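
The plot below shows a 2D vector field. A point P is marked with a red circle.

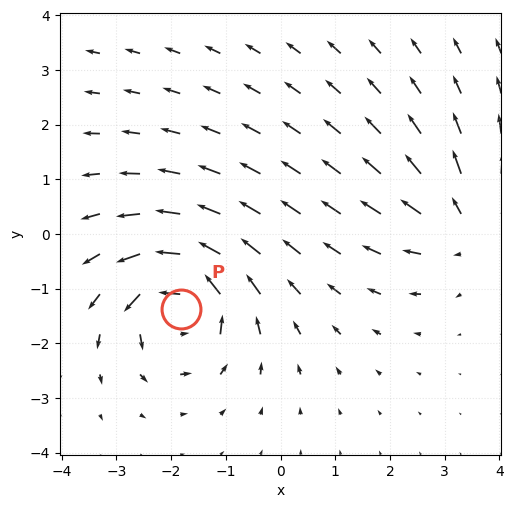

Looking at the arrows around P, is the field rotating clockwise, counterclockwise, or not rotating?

Near P at (-1.8, -1.4) the arrows circulate counterclockwise. The curl (z-component) there is about +6; positive curl means counterclockwise rotation.

counterclockwise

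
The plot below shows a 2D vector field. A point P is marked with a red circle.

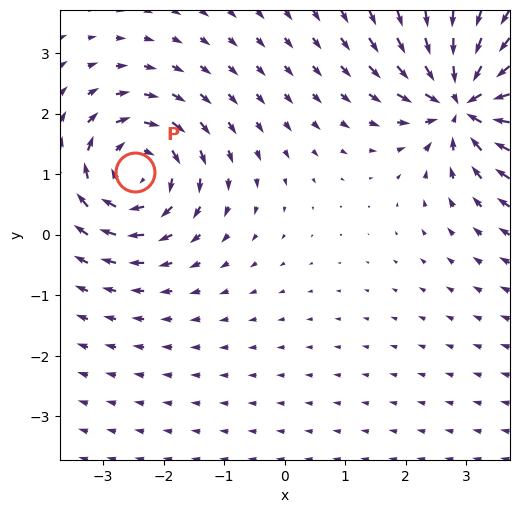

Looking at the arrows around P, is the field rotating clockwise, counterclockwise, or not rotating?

clockwise

Near P at (-2.5, 1.0) the arrows circulate clockwise. The curl (z-component) there is about -5; negative curl means clockwise rotation.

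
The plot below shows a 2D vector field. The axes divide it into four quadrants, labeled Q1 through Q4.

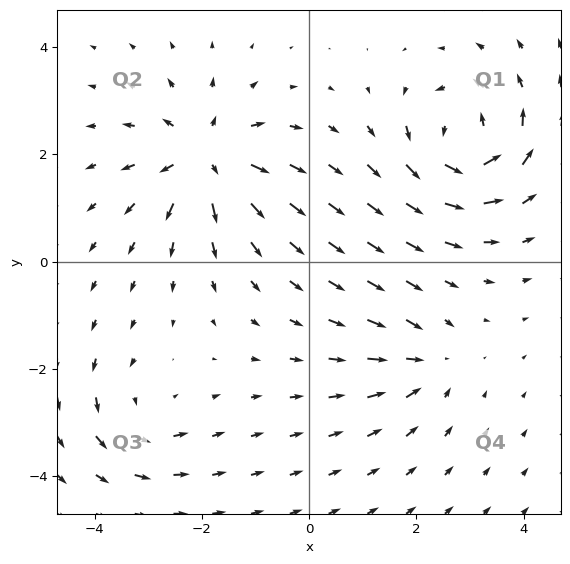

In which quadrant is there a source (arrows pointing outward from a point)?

Q2

The source sits at approximately (-1.9, 2.0), which lies in quadrant Q2. The divergence there is about +6, positive as expected for a source.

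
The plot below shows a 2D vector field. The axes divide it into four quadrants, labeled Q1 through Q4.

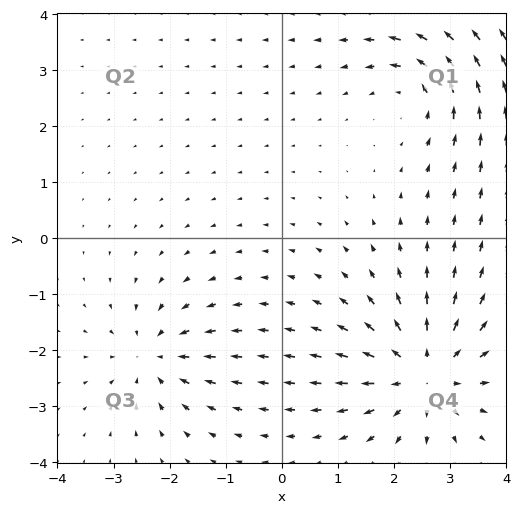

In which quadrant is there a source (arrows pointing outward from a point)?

Q4

The source sits at approximately (2.5, -2.4), which lies in quadrant Q4. The divergence there is about +5, positive as expected for a source.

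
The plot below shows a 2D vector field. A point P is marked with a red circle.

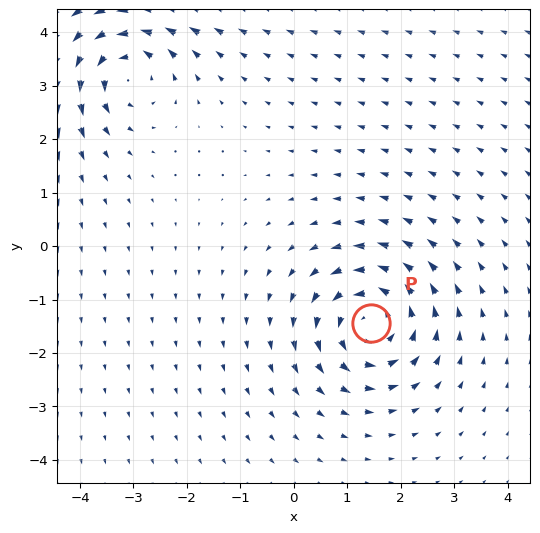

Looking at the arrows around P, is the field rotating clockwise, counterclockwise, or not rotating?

Near P at (1.4, -1.4) the arrows circulate counterclockwise. The curl (z-component) there is about +4; positive curl means counterclockwise rotation.

counterclockwise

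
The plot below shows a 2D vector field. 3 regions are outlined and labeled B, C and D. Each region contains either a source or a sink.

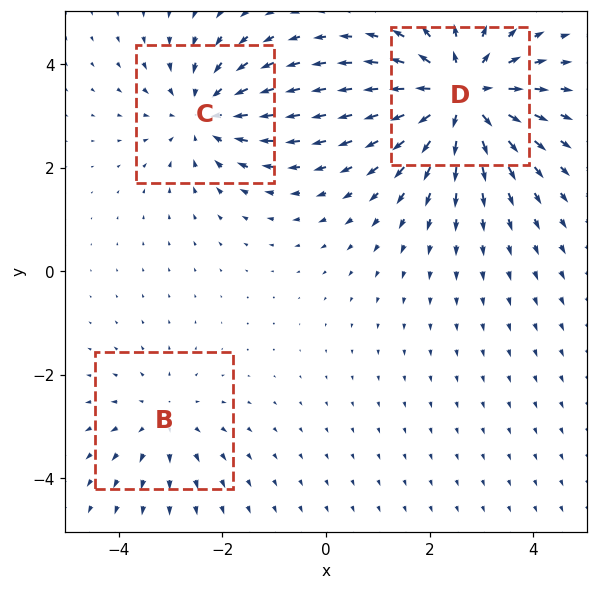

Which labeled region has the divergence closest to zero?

B

Divergence at each region's feature centre — B: about +2, C: about -3, D: about +5. Region B is closest to zero.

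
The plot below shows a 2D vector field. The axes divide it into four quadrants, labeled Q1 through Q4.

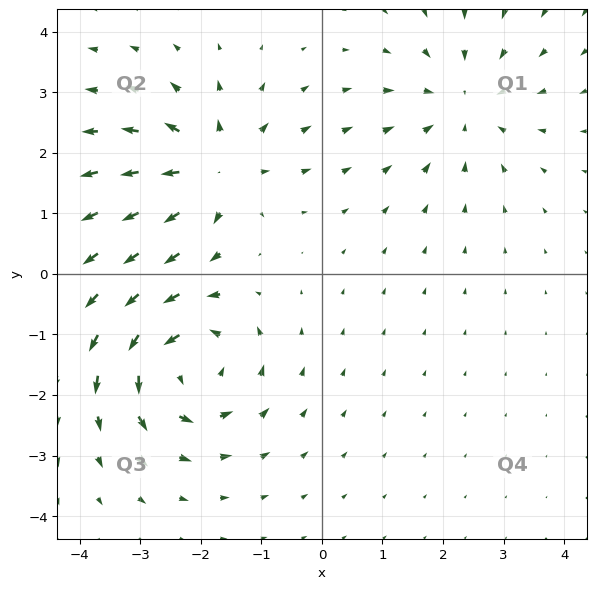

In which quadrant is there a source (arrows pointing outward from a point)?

Q2

The source sits at approximately (-1.8, 1.7), which lies in quadrant Q2. The divergence there is about +4, positive as expected for a source.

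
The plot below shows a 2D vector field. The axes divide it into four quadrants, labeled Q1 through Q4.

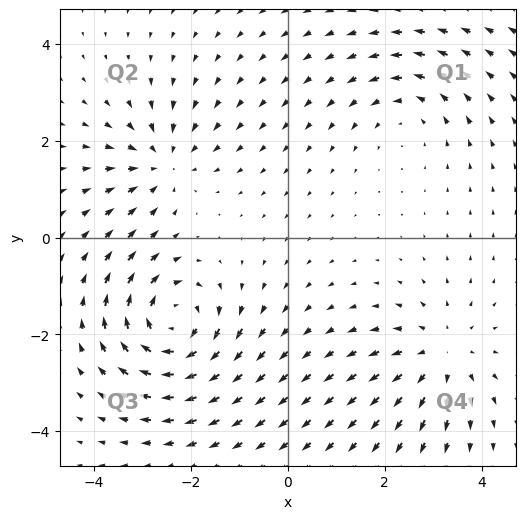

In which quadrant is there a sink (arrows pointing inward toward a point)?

Q2

The sink sits at approximately (-2.6, 1.5), which lies in quadrant Q2. The divergence there is about -3, negative as expected for a sink.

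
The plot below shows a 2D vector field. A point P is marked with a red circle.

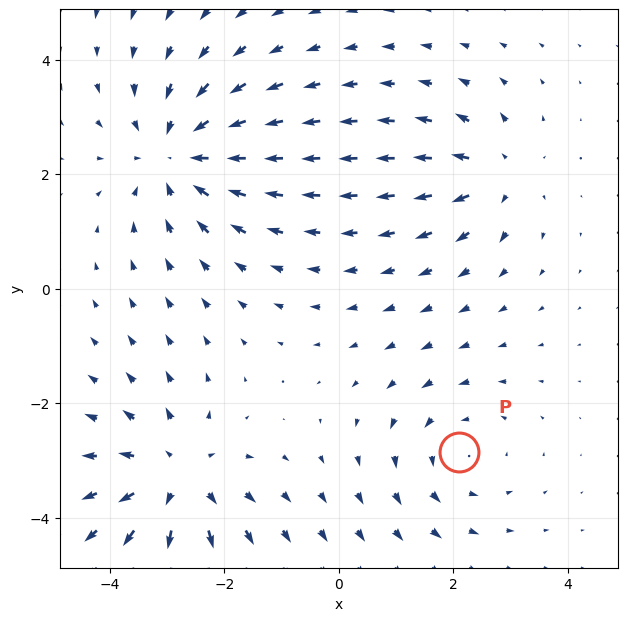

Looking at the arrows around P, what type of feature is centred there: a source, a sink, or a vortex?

At P (2.1, -2.9) the arrows circulate counterclockwise. Divergence ≈0, curl about +3 — near-zero divergence with nonzero curl is a vortex.

vortex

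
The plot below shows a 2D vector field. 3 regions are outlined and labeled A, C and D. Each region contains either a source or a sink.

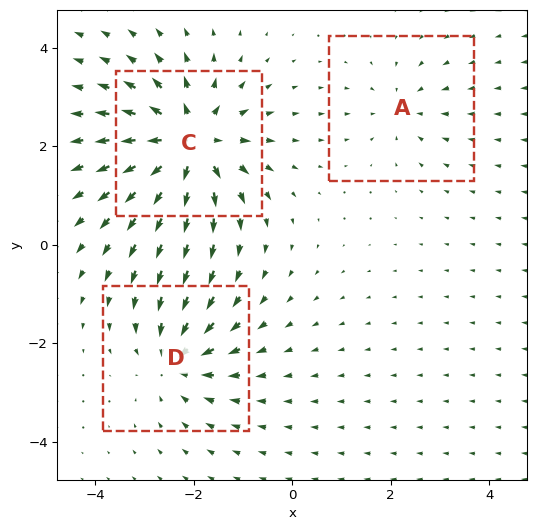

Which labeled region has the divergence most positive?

C

Divergence at each region's feature centre — A: about -2, C: about +5, D: about -3. Region C is most positive.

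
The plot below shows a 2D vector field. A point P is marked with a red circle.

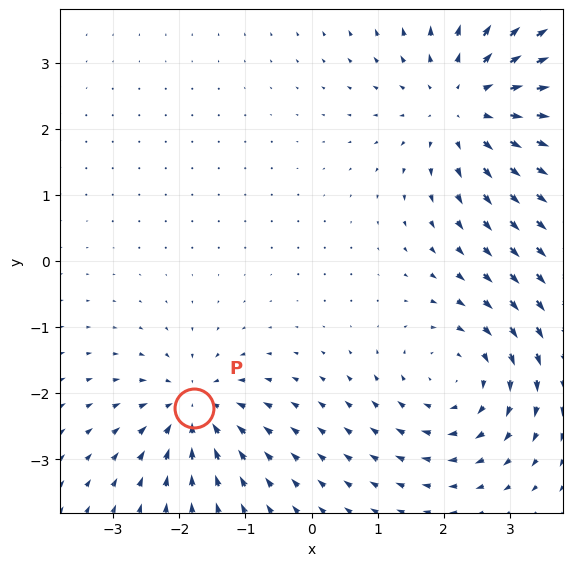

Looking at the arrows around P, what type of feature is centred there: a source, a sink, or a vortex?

At P (-1.8, -2.2) the arrows converge inward. Divergence about -4, curl ≈0 — negative divergence with near-zero curl is a sink.

sink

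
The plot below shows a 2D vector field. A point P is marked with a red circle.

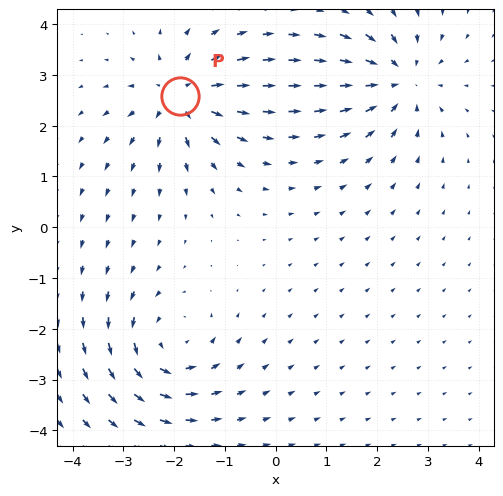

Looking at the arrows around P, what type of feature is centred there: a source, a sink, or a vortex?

At P (-1.9, 2.6) the arrows spread outward. Divergence about +5, curl ≈0 — positive divergence with near-zero curl is a source.

source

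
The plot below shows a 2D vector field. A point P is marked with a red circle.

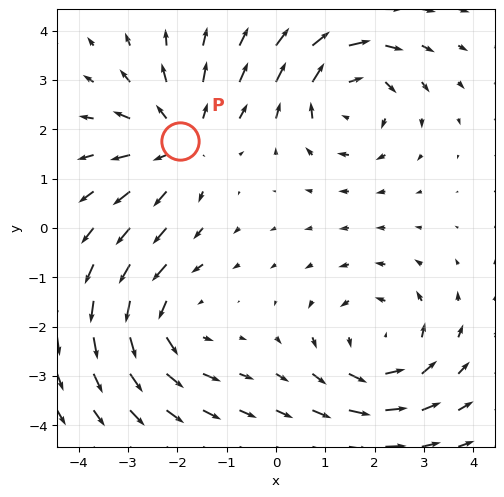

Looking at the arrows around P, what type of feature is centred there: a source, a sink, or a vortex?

source

At P (-1.9, 1.8) the arrows spread outward. Divergence about +3, curl ≈0 — positive divergence with near-zero curl is a source.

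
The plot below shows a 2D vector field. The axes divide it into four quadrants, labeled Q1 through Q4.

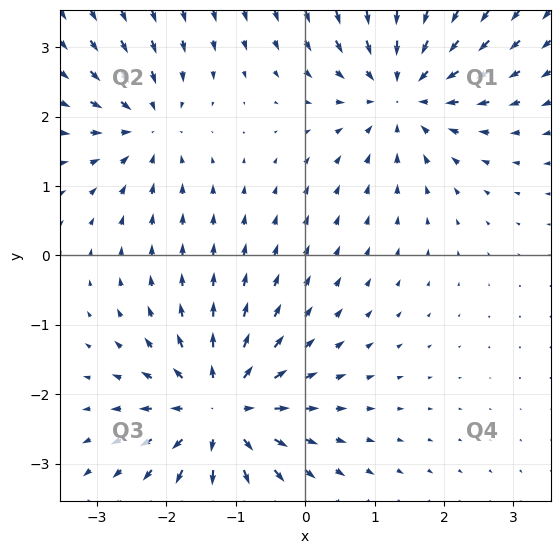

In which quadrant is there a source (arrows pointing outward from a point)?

Q3

The source sits at approximately (-1.2, -2.2), which lies in quadrant Q3. The divergence there is about +6, positive as expected for a source.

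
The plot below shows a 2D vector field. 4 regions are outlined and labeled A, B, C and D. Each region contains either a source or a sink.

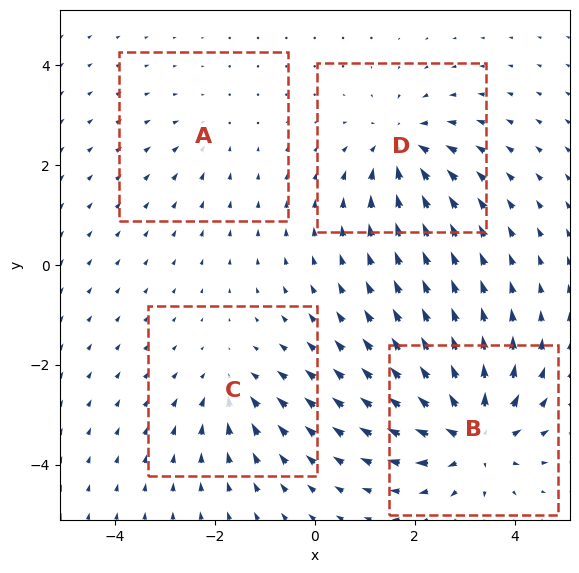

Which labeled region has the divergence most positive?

Divergence at each region's feature centre — A: about -2, B: about +7, C: about -4, D: about -5. Region B is most positive.

B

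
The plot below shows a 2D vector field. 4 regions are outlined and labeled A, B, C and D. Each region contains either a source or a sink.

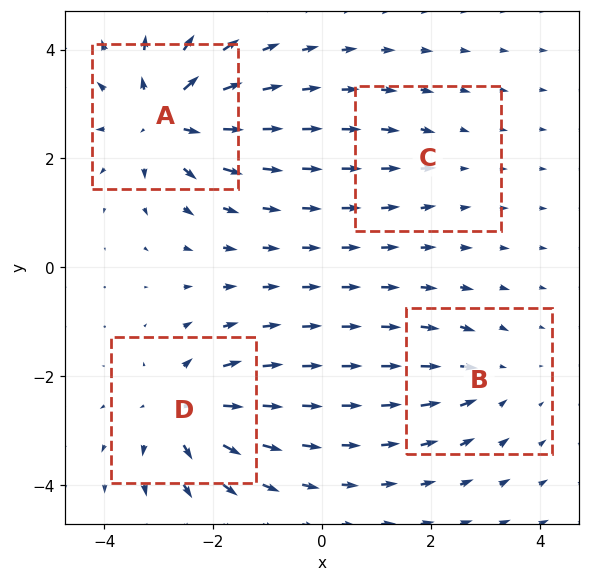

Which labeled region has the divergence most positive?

Divergence at each region's feature centre — A: about +7, B: about -3, C: about -2, D: about +6. Region A is most positive.

A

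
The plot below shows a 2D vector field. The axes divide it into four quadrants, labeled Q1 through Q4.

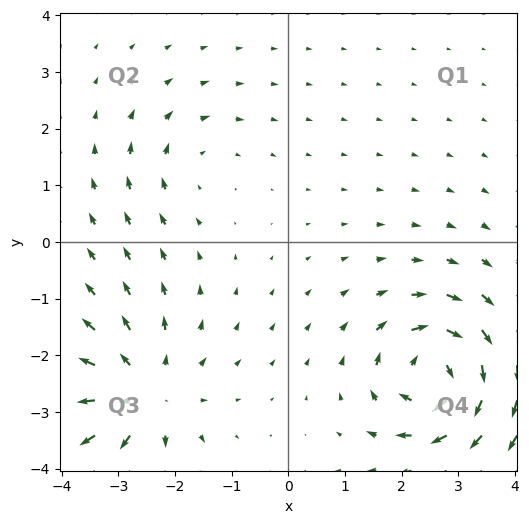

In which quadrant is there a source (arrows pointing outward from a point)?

Q3

The source sits at approximately (-2.6, -2.7), which lies in quadrant Q3. The divergence there is about +4, positive as expected for a source.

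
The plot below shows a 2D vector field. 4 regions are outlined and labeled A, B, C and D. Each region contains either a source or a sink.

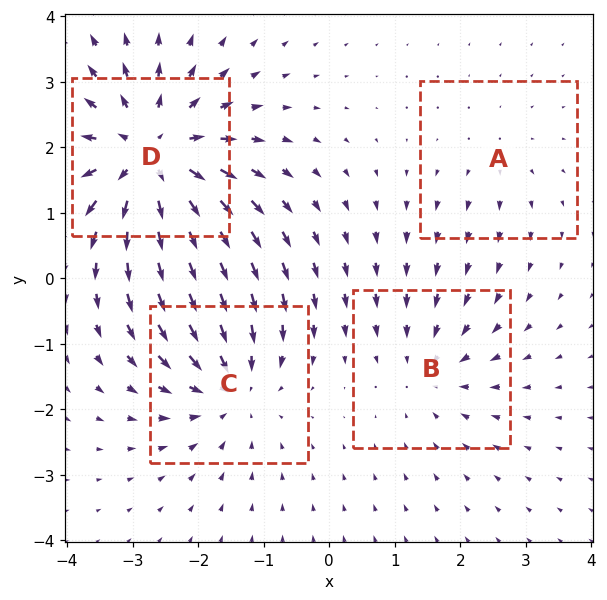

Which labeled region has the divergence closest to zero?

A

Divergence at each region's feature centre — A: about +2, B: about -3, C: about -5, D: about +7. Region A is closest to zero.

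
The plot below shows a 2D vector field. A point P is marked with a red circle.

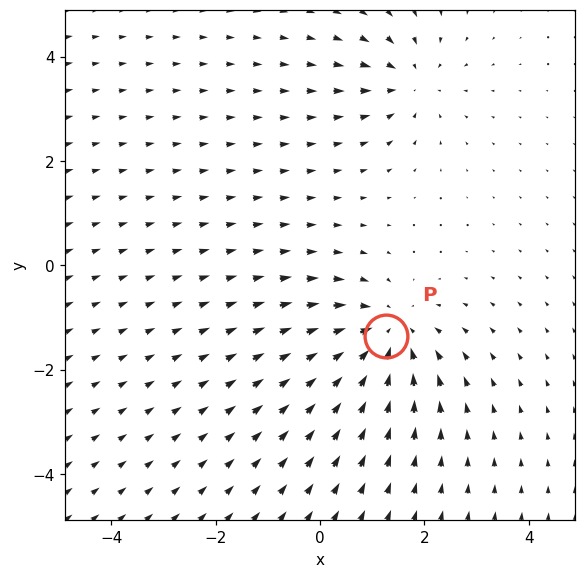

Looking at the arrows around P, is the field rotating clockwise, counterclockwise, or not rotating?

not rotating

Near P at (1.3, -1.4) the arrows show no circulation. The curl there is ≈0.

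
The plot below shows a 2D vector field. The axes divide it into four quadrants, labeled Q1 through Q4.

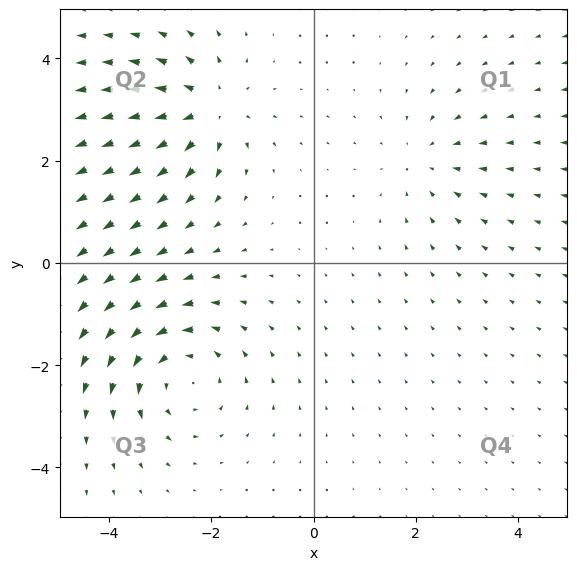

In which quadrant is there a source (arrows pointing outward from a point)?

The source sits at approximately (-2.1, 3.0), which lies in quadrant Q2. The divergence there is about +5, positive as expected for a source.

Q2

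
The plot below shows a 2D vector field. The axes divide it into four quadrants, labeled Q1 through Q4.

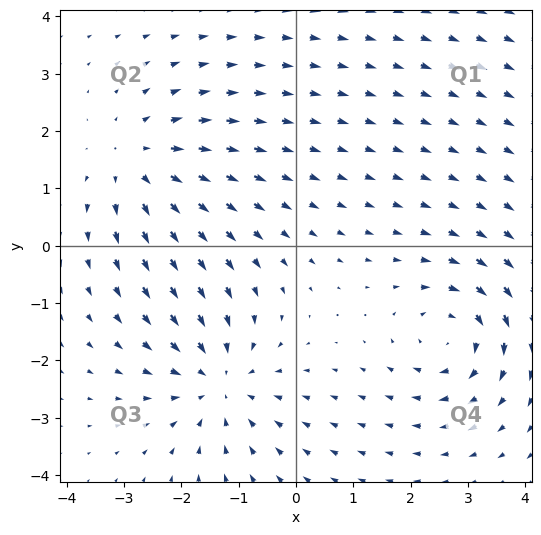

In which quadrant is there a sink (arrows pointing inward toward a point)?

The sink sits at approximately (-1.3, -2.4), which lies in quadrant Q3. The divergence there is about -3, negative as expected for a sink.

Q3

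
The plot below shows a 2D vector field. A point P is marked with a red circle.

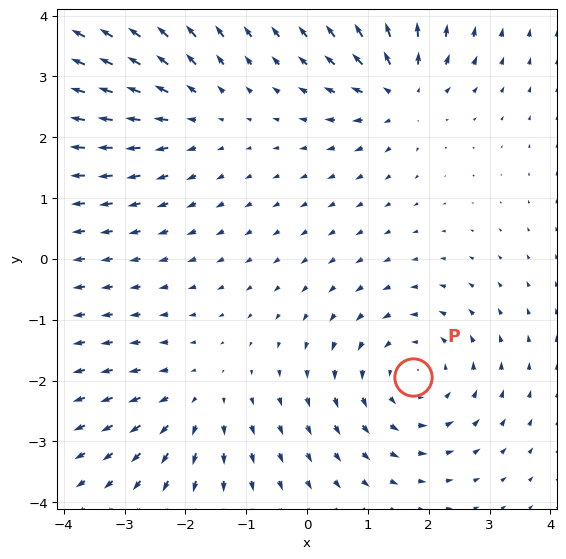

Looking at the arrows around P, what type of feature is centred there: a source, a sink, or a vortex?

At P (1.7, -1.9) the arrows circulate counterclockwise. Divergence ≈0, curl about +4 — near-zero divergence with nonzero curl is a vortex.

vortex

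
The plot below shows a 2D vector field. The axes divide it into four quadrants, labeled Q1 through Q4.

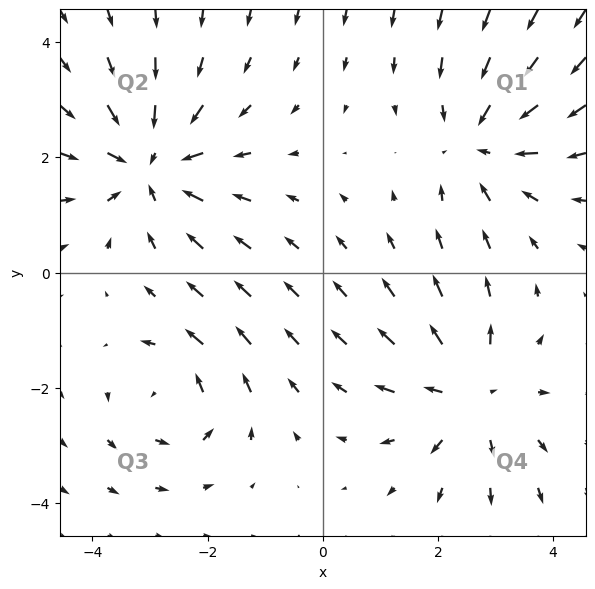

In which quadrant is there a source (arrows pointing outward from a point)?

The source sits at approximately (2.6, -2.1), which lies in quadrant Q4. The divergence there is about +4, positive as expected for a source.

Q4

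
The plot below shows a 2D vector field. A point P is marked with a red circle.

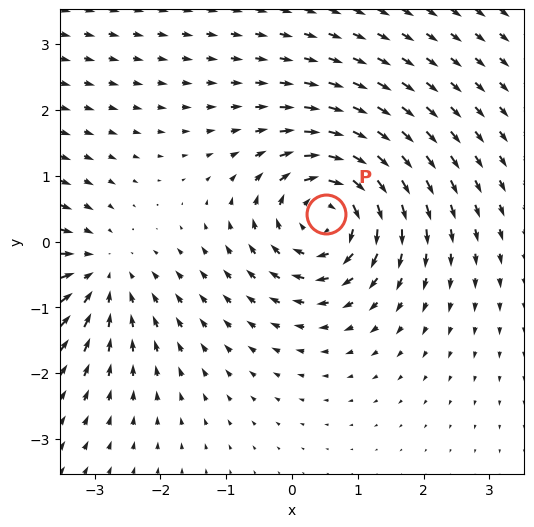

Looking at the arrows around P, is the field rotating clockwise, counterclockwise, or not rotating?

Near P at (0.5, 0.4) the arrows circulate clockwise. The curl (z-component) there is about -5; negative curl means clockwise rotation.

clockwise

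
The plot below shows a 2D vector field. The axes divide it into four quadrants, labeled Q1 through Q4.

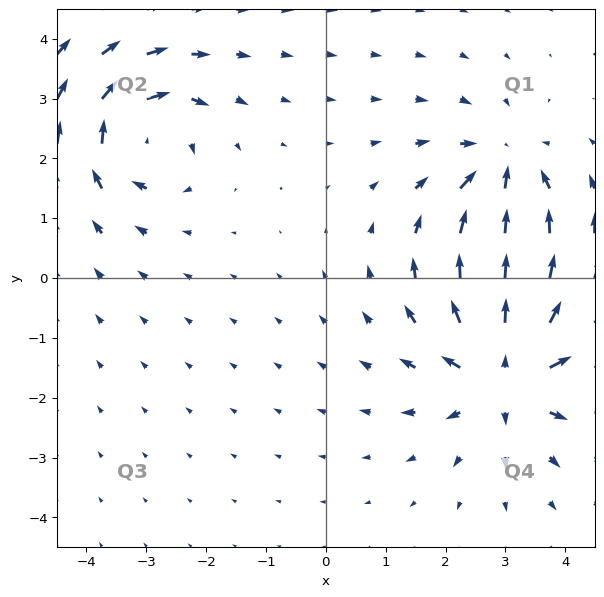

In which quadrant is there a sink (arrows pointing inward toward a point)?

Q1

The sink sits at approximately (3.0, 1.8), which lies in quadrant Q1. The divergence there is about -4, negative as expected for a sink.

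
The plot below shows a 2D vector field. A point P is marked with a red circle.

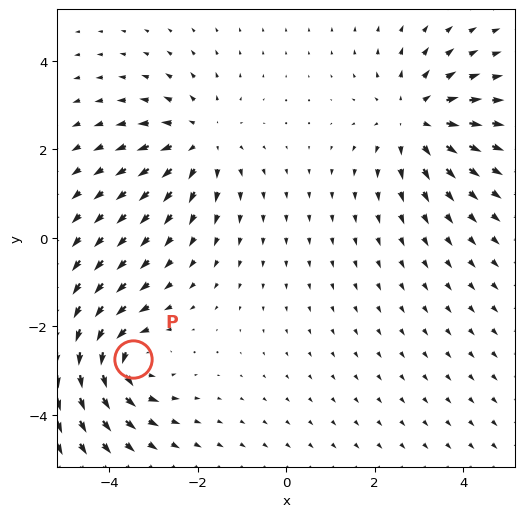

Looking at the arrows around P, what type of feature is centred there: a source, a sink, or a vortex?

vortex

At P (-3.5, -2.7) the arrows circulate counterclockwise. Divergence ≈0, curl about +5 — near-zero divergence with nonzero curl is a vortex.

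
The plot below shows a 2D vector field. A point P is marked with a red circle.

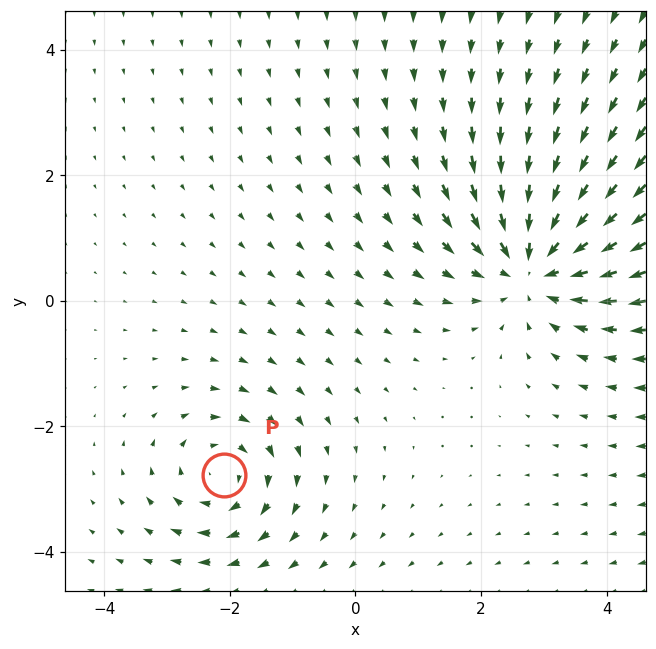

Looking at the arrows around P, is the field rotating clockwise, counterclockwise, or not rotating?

clockwise

Near P at (-2.1, -2.8) the arrows circulate clockwise. The curl (z-component) there is about -4; negative curl means clockwise rotation.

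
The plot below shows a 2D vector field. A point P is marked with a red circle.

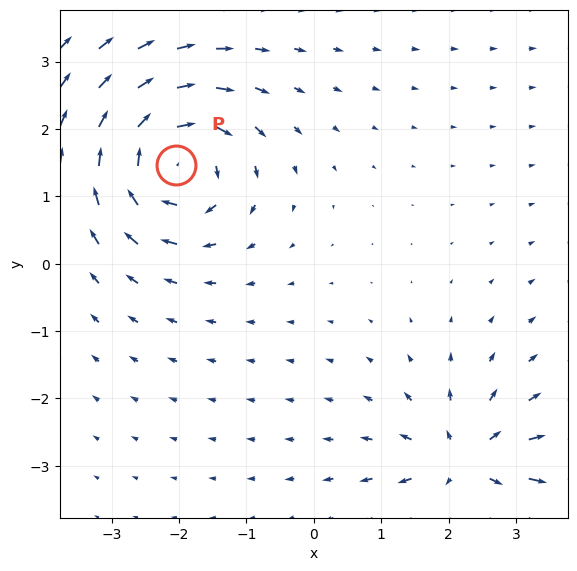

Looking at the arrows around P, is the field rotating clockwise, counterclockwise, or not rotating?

clockwise

Near P at (-2.1, 1.5) the arrows circulate clockwise. The curl (z-component) there is about -6; negative curl means clockwise rotation.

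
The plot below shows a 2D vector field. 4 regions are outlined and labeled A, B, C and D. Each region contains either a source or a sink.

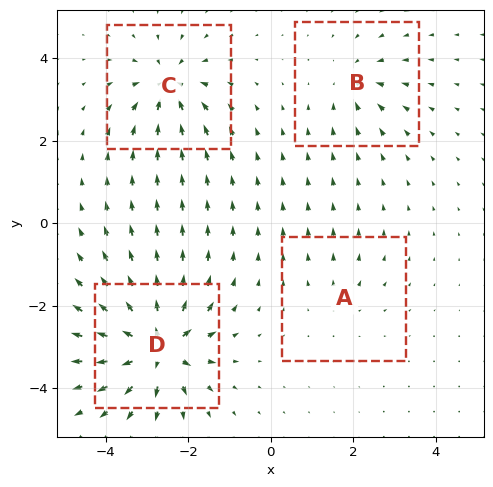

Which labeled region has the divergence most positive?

D

Divergence at each region's feature centre — A: about +2, B: about -4, C: about -6, D: about +9. Region D is most positive.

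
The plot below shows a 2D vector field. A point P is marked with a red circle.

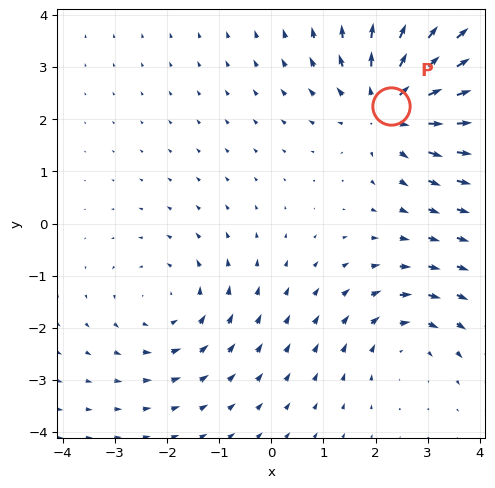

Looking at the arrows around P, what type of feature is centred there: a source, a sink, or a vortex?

source

At P (2.3, 2.3) the arrows spread outward. Divergence about +4, curl ≈0 — positive divergence with near-zero curl is a source.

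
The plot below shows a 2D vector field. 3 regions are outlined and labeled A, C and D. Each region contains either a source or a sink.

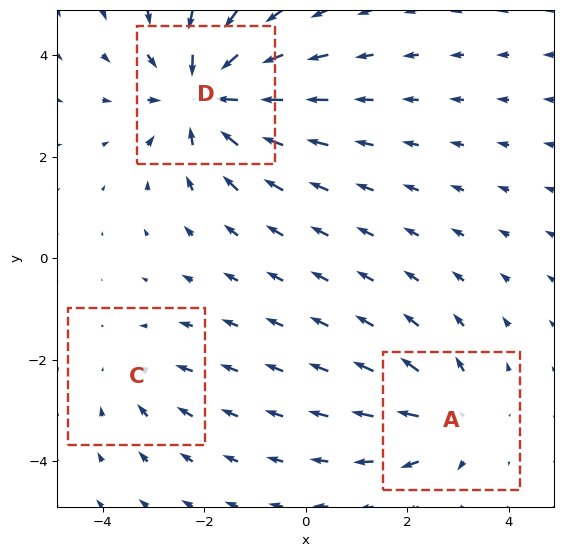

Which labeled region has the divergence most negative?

D

Divergence at each region's feature centre — A: about +3, C: about -2, D: about -5. Region D is most negative.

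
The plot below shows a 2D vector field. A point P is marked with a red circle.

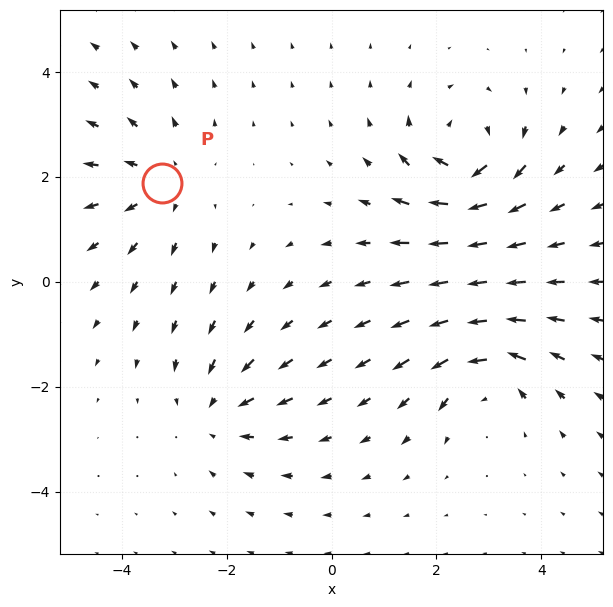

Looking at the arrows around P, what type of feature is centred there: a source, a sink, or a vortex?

At P (-3.2, 1.9) the arrows spread outward. Divergence about +4, curl ≈0 — positive divergence with near-zero curl is a source.

source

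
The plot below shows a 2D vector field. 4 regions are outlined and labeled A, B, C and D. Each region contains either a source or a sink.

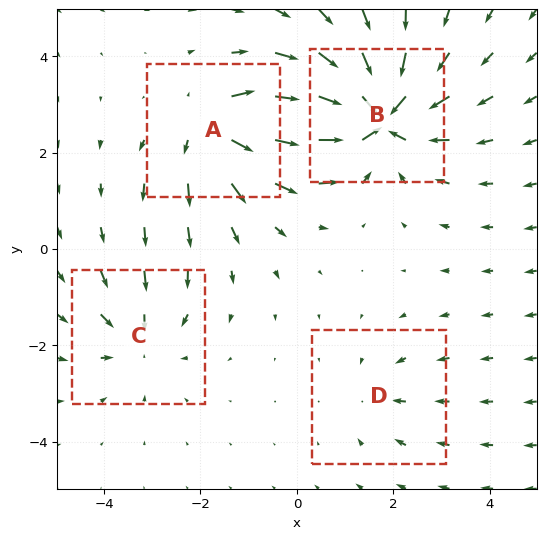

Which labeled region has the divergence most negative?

Divergence at each region's feature centre — A: about +6, B: about -8, C: about -4, D: about -2. Region B is most negative.

B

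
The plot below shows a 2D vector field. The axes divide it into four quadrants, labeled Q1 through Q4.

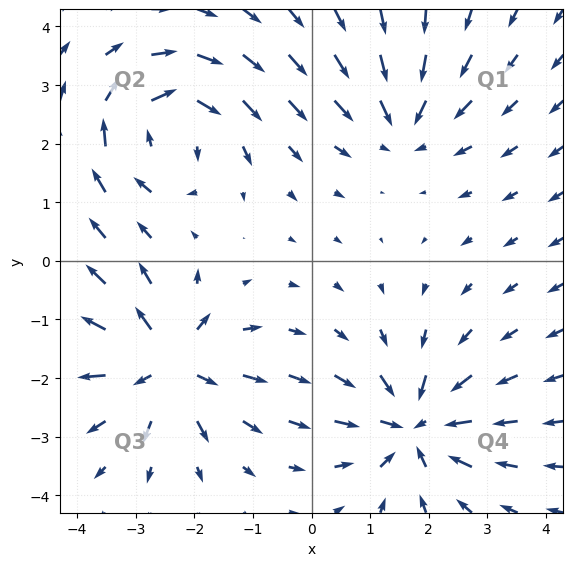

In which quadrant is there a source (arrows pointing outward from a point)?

Q3

The source sits at approximately (-2.4, -1.8), which lies in quadrant Q3. The divergence there is about +6, positive as expected for a source.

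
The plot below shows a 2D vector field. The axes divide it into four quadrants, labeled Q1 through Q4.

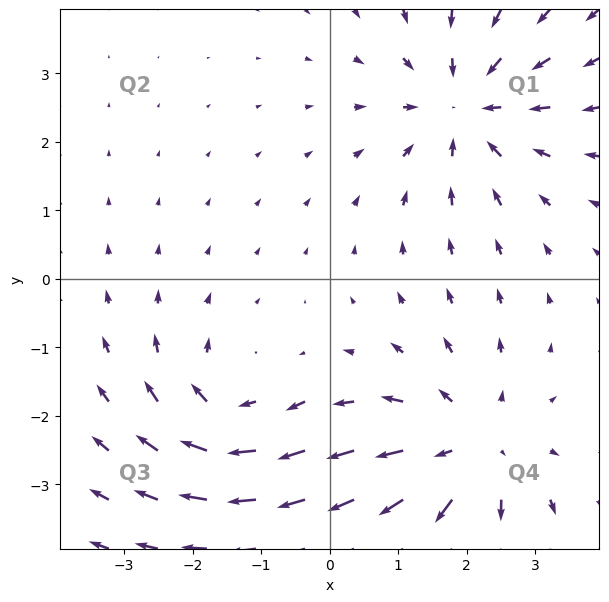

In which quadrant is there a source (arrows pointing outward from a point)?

The source sits at approximately (2.0, -2.5), which lies in quadrant Q4. The divergence there is about +4, positive as expected for a source.

Q4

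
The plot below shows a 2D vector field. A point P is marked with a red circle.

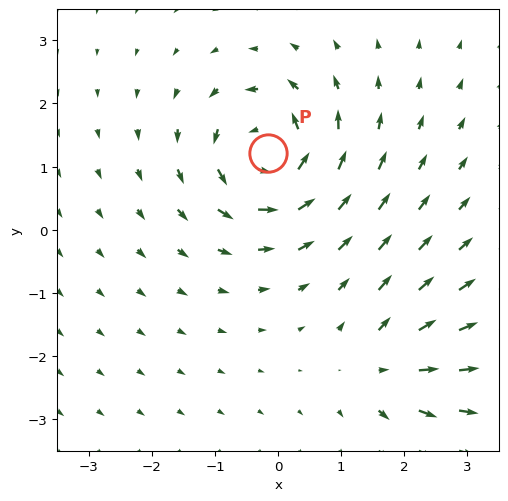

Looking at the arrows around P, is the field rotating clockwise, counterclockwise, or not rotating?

counterclockwise

Near P at (-0.2, 1.2) the arrows circulate counterclockwise. The curl (z-component) there is about +7; positive curl means counterclockwise rotation.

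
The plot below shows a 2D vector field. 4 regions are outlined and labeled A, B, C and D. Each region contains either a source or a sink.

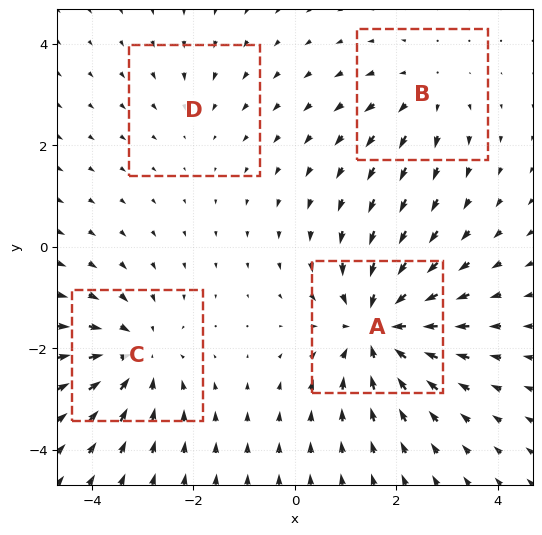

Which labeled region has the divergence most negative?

A

Divergence at each region's feature centre — A: about -6, B: about +3, C: about -4, D: about -2. Region A is most negative.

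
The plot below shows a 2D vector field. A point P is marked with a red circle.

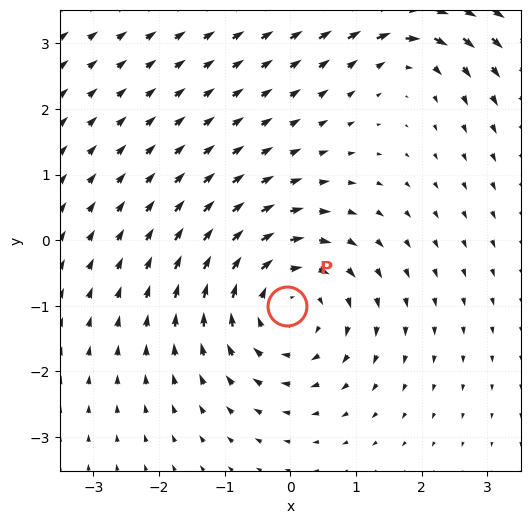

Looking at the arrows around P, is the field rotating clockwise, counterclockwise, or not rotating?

clockwise

Near P at (-0.0, -1.0) the arrows circulate clockwise. The curl (z-component) there is about -4; negative curl means clockwise rotation.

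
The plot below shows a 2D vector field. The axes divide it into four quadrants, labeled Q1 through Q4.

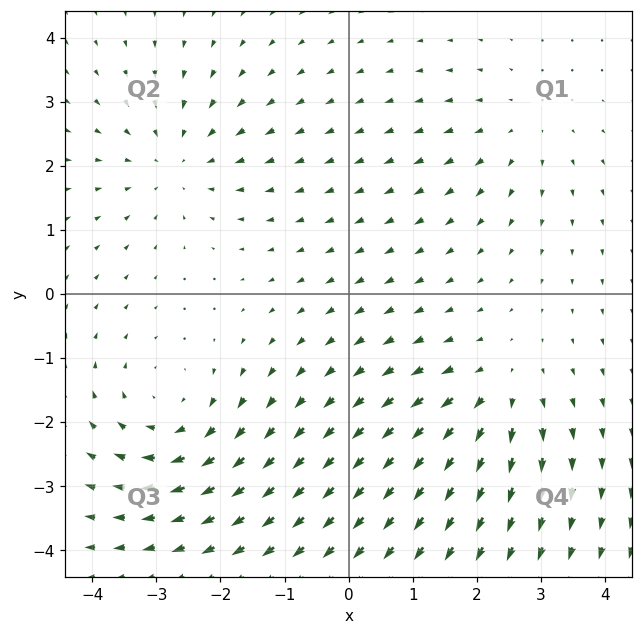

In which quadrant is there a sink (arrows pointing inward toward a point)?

The sink sits at approximately (-2.7, 2.1), which lies in quadrant Q2. The divergence there is about -3, negative as expected for a sink.

Q2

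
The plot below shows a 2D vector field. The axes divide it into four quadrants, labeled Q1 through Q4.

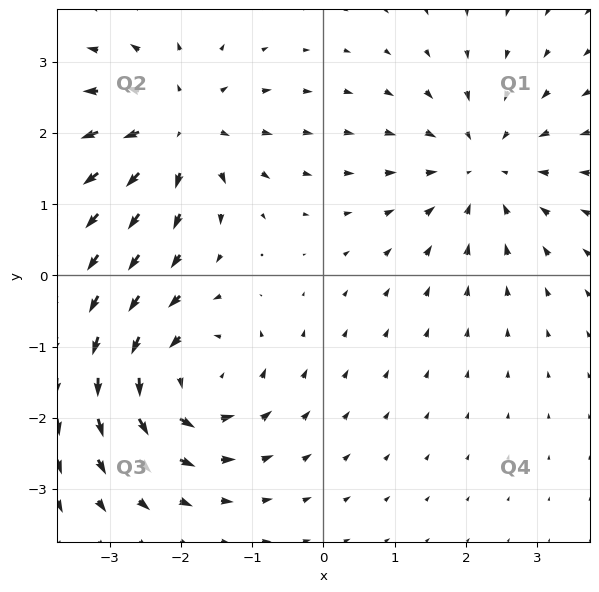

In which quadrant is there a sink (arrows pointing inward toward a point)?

The sink sits at approximately (2.2, 1.5), which lies in quadrant Q1. The divergence there is about -3, negative as expected for a sink.

Q1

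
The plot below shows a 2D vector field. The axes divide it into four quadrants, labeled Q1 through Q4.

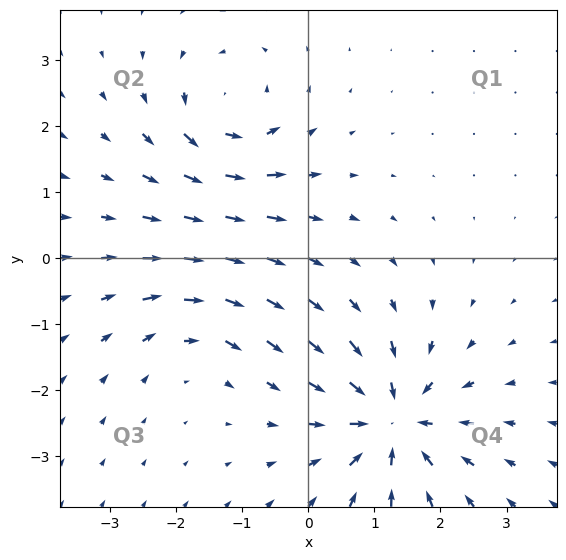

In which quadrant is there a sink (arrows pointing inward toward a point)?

The sink sits at approximately (1.3, -2.5), which lies in quadrant Q4. The divergence there is about -7, negative as expected for a sink.

Q4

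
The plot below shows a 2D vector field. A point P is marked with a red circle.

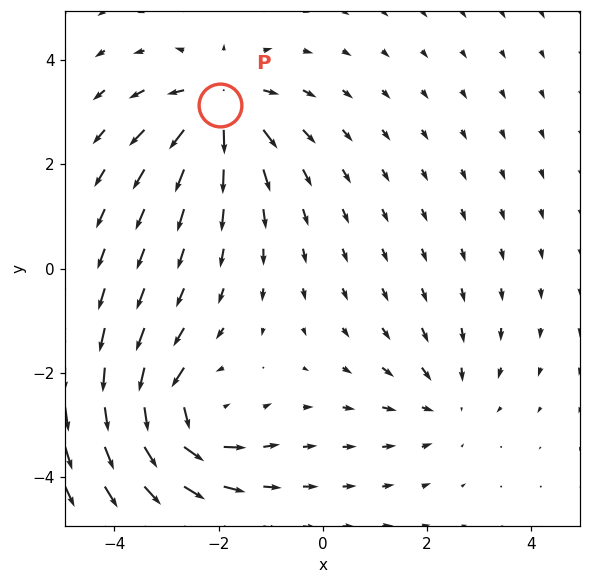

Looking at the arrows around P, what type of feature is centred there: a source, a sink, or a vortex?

At P (-2.0, 3.1) the arrows spread outward. Divergence about +5, curl ≈0 — positive divergence with near-zero curl is a source.

source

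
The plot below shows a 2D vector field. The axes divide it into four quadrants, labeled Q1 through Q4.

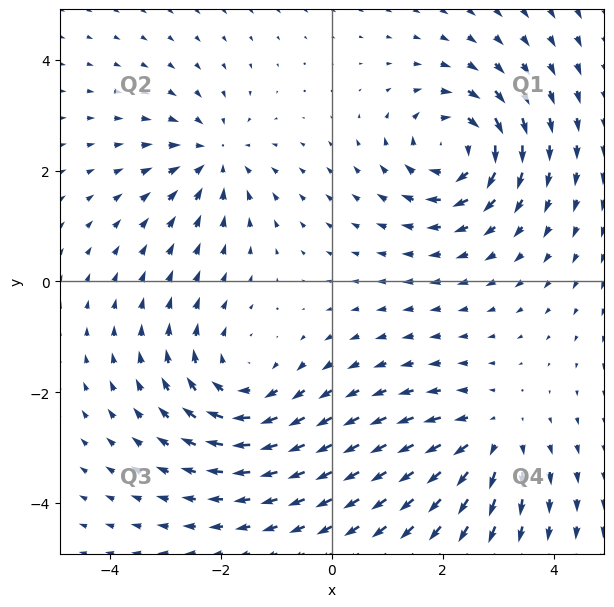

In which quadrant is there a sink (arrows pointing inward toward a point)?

The sink sits at approximately (-2.1, 2.3), which lies in quadrant Q2. The divergence there is about -4, negative as expected for a sink.

Q2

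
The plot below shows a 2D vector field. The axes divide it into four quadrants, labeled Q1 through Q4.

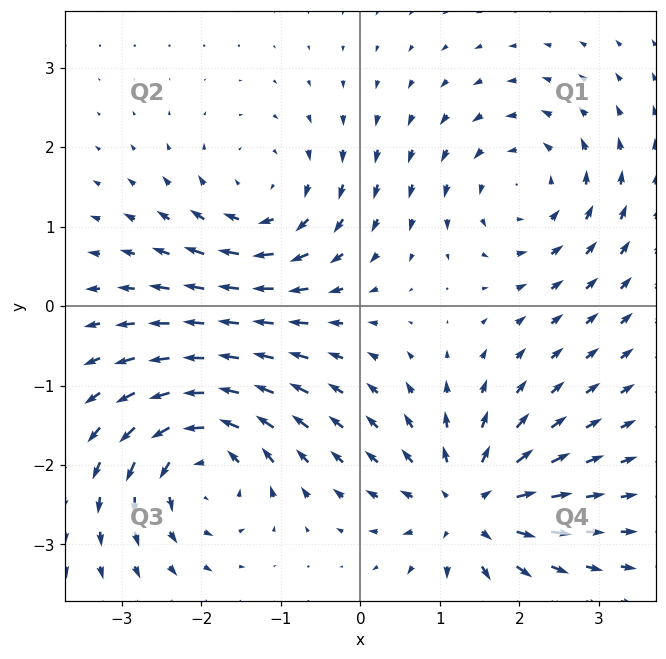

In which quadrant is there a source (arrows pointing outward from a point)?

Q4

The source sits at approximately (1.4, -2.5), which lies in quadrant Q4. The divergence there is about +6, positive as expected for a source.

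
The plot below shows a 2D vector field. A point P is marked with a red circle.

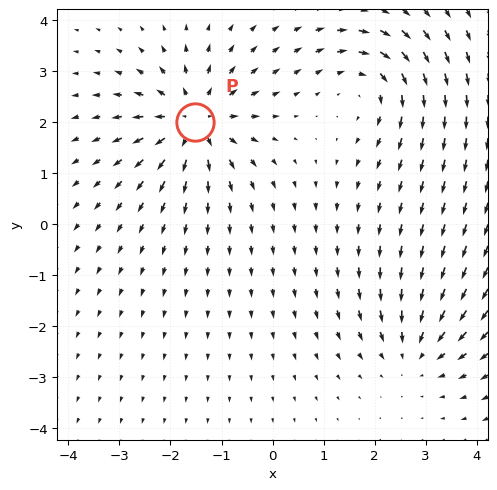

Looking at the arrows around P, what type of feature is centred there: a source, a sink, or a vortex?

At P (-1.5, 2.0) the arrows spread outward. Divergence about +6, curl ≈0 — positive divergence with near-zero curl is a source.

source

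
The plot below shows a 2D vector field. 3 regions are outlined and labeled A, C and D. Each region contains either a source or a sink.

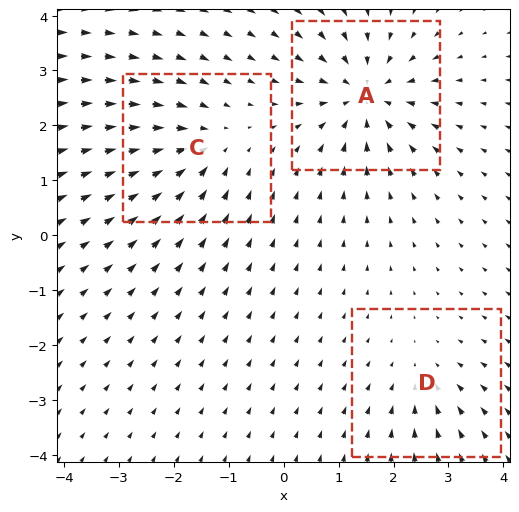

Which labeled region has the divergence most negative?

A

Divergence at each region's feature centre — A: about -5, C: about -3, D: about -2. Region A is most negative.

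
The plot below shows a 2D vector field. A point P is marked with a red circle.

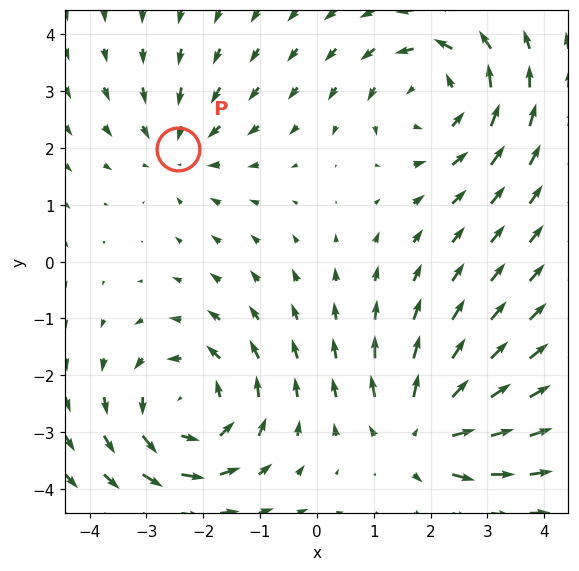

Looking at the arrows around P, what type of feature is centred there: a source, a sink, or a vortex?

At P (-2.4, 2.0) the arrows converge inward. Divergence about -3, curl ≈0 — negative divergence with near-zero curl is a sink.

sink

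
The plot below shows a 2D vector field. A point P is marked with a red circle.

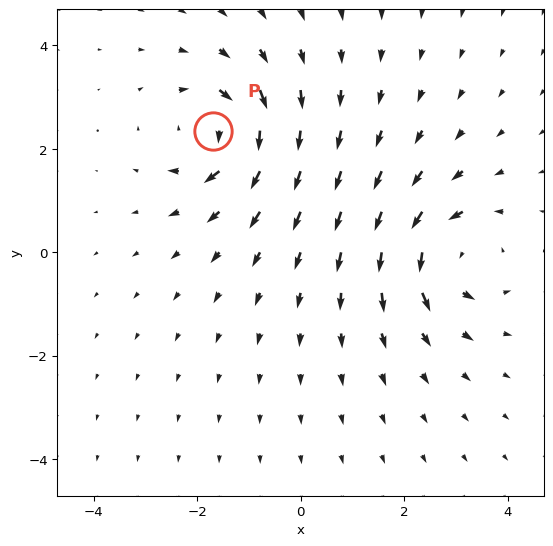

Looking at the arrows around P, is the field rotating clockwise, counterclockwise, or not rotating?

Near P at (-1.7, 2.4) the arrows circulate clockwise. The curl (z-component) there is about -4; negative curl means clockwise rotation.

clockwise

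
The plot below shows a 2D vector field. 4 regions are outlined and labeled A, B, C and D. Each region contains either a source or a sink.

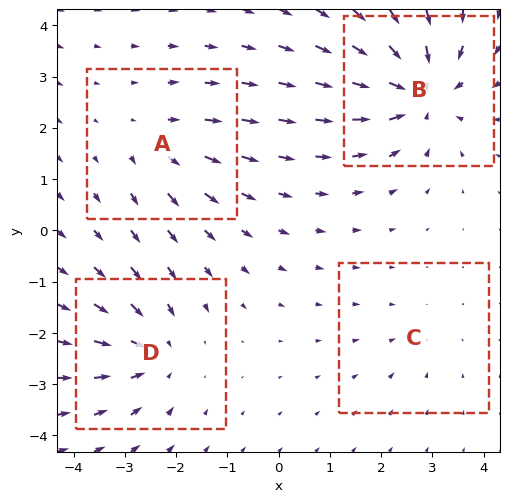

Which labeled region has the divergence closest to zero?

Divergence at each region's feature centre — A: about +3, B: about -7, C: about -2, D: about -5. Region C is closest to zero.

C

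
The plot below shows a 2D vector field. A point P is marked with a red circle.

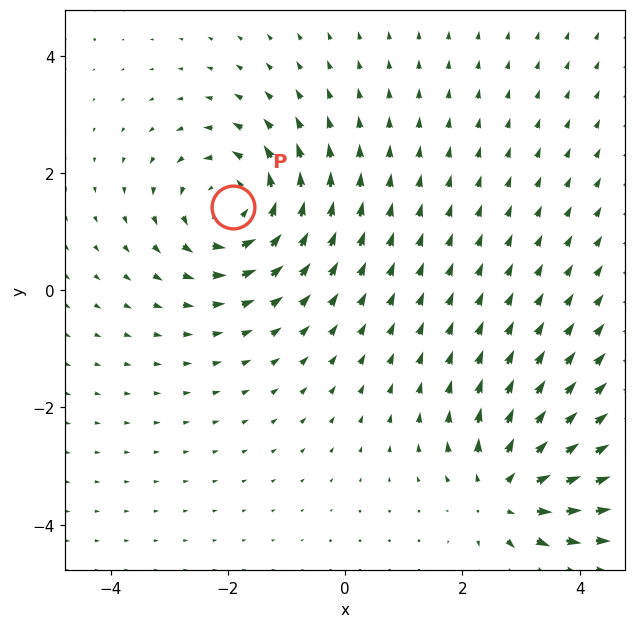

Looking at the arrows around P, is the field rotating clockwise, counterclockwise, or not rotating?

Near P at (-1.9, 1.4) the arrows circulate counterclockwise. The curl (z-component) there is about +4; positive curl means counterclockwise rotation.

counterclockwise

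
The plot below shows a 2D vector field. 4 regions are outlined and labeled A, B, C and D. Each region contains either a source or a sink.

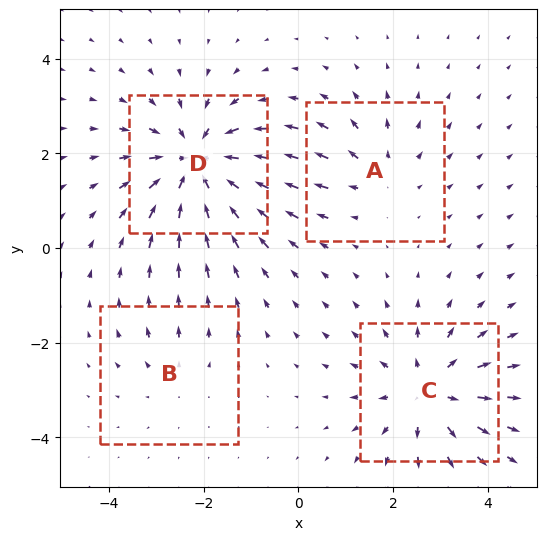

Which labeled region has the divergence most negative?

Divergence at each region's feature centre — A: about +3, B: about +2, C: about +5, D: about -6. Region D is most negative.

D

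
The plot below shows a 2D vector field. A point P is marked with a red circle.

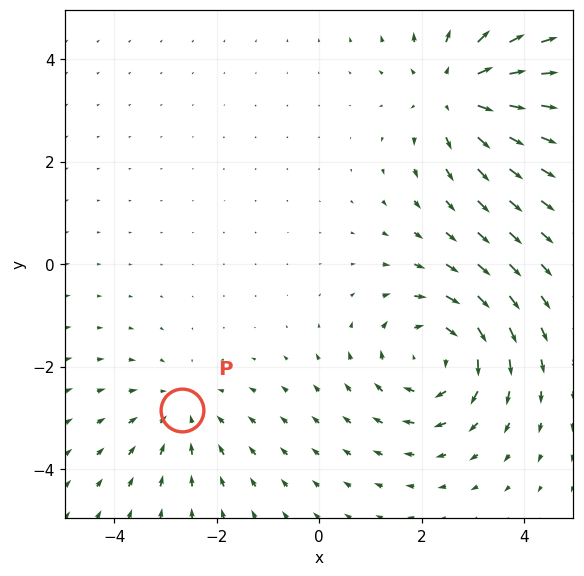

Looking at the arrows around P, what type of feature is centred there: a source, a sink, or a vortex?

At P (-2.7, -2.8) the arrows converge inward. Divergence about -2, curl ≈0 — negative divergence with near-zero curl is a sink.

sink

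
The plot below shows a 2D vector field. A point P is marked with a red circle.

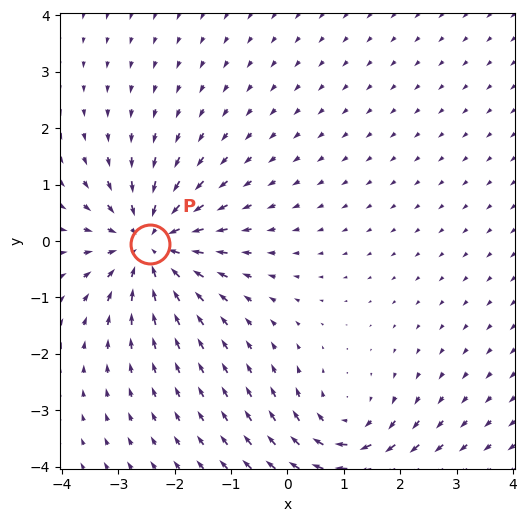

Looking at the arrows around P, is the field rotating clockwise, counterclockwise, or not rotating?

not rotating

Near P at (-2.4, -0.1) the arrows show no circulation. The curl there is ≈0.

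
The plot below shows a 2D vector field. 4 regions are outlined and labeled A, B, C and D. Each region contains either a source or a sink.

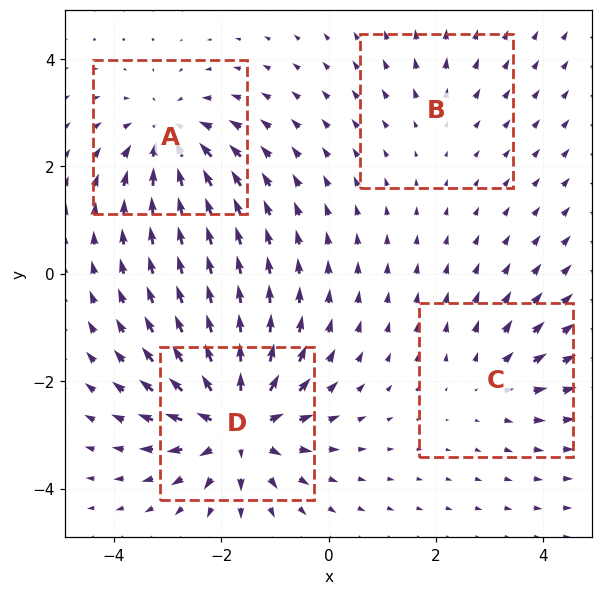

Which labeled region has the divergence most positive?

D

Divergence at each region's feature centre — A: about -5, B: about +2, C: about +3, D: about +8. Region D is most positive.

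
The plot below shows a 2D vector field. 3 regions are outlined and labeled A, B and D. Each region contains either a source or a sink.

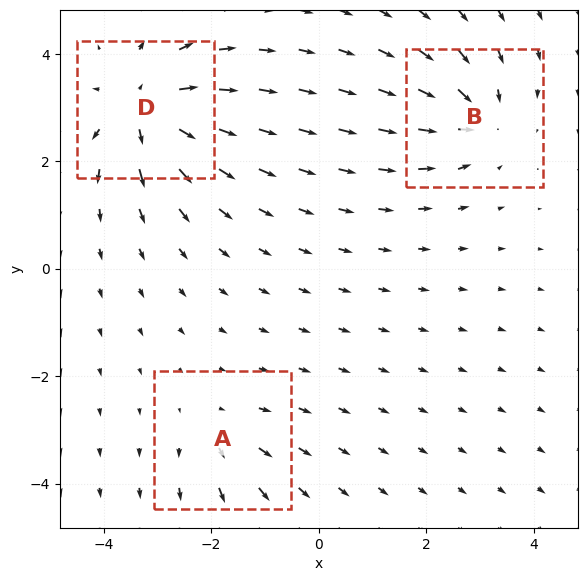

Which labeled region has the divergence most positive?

D

Divergence at each region's feature centre — A: about +3, B: about -4, D: about +6. Region D is most positive.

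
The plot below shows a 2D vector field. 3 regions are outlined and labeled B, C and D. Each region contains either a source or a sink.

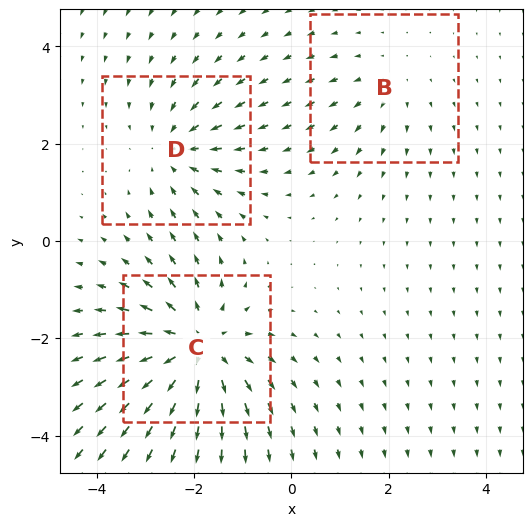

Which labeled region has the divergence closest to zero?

Divergence at each region's feature centre — B: about +2, C: about +5, D: about -3. Region B is closest to zero.

B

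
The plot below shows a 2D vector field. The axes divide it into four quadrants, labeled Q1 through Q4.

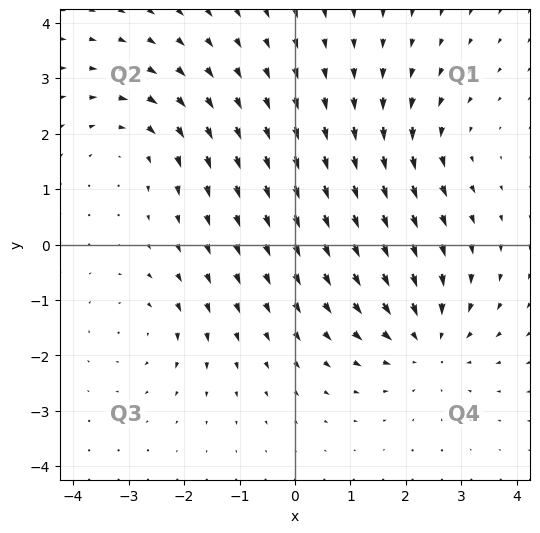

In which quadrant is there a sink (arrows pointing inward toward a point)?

The sink sits at approximately (2.4, -1.7), which lies in quadrant Q4. The divergence there is about -4, negative as expected for a sink.

Q4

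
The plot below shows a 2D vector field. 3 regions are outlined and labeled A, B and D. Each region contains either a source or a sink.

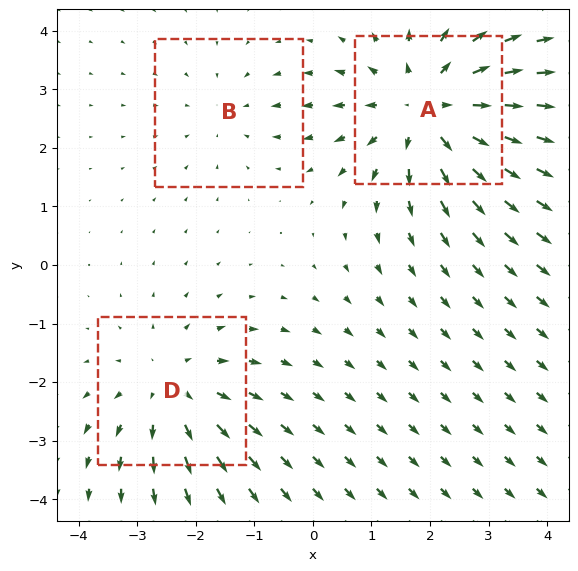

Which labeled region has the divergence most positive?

A

Divergence at each region's feature centre — A: about +4, B: about -2, D: about +3. Region A is most positive.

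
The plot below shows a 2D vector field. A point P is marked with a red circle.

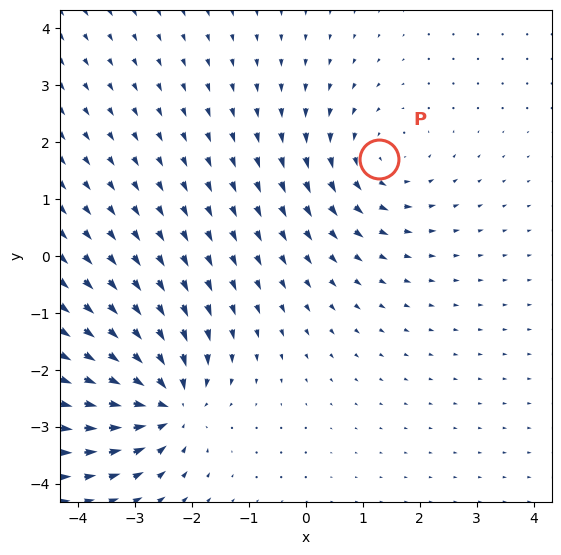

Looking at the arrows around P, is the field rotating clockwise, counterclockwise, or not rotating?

counterclockwise

Near P at (1.3, 1.7) the arrows circulate counterclockwise. The curl (z-component) there is about +3; positive curl means counterclockwise rotation.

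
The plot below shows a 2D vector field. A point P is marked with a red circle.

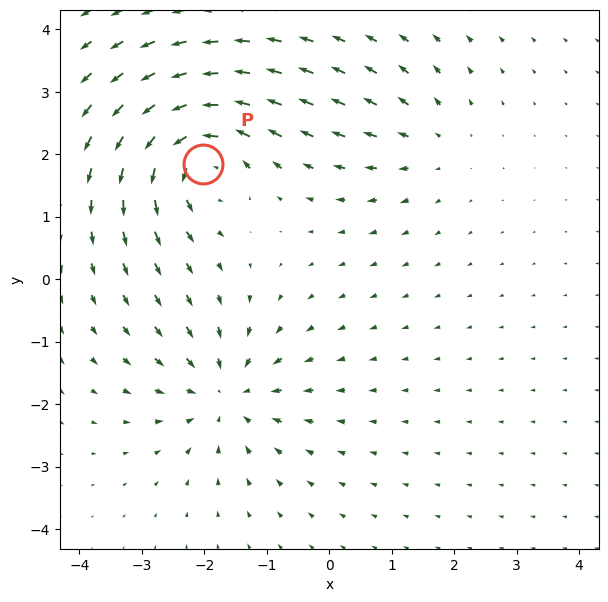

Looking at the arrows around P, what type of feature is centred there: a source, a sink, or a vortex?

At P (-2.0, 1.8) the arrows circulate counterclockwise. Divergence ≈0, curl about +7 — near-zero divergence with nonzero curl is a vortex.

vortex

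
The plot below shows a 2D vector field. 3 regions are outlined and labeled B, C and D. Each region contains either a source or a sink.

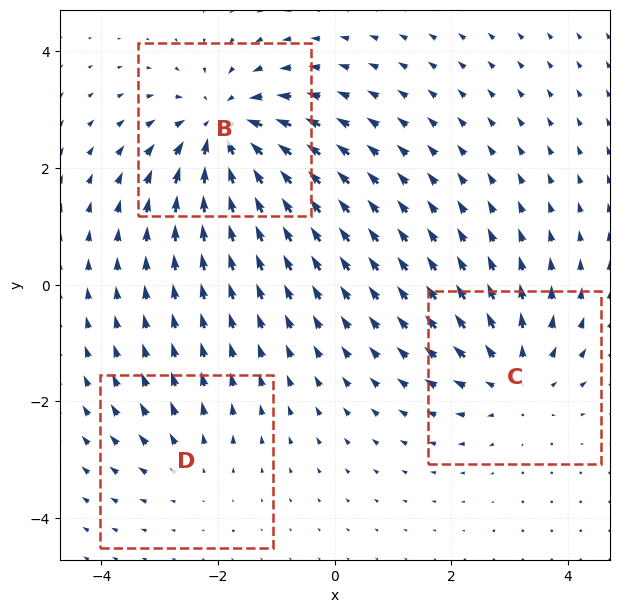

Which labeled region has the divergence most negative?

Divergence at each region's feature centre — B: about -5, C: about +3, D: about +2. Region B is most negative.

B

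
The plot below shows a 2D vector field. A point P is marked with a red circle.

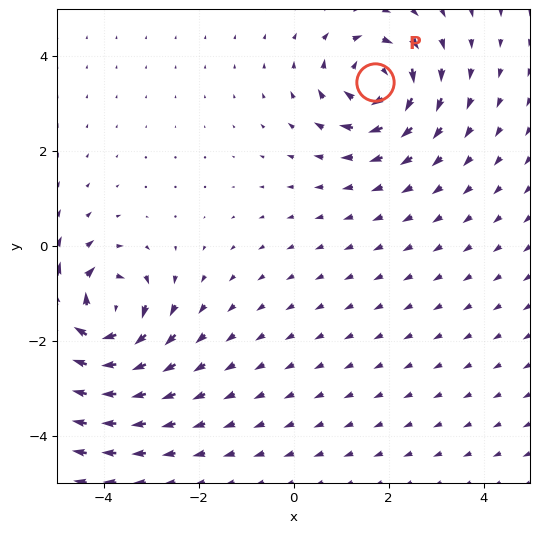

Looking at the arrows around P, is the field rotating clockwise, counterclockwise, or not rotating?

clockwise

Near P at (1.7, 3.5) the arrows circulate clockwise. The curl (z-component) there is about -5; negative curl means clockwise rotation.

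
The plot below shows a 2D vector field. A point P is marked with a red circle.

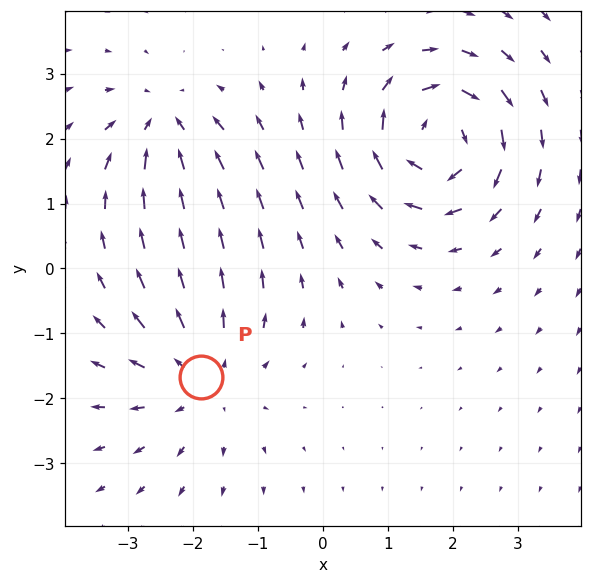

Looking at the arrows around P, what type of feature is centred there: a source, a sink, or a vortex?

source

At P (-1.9, -1.7) the arrows spread outward. Divergence about +3, curl ≈0 — positive divergence with near-zero curl is a source.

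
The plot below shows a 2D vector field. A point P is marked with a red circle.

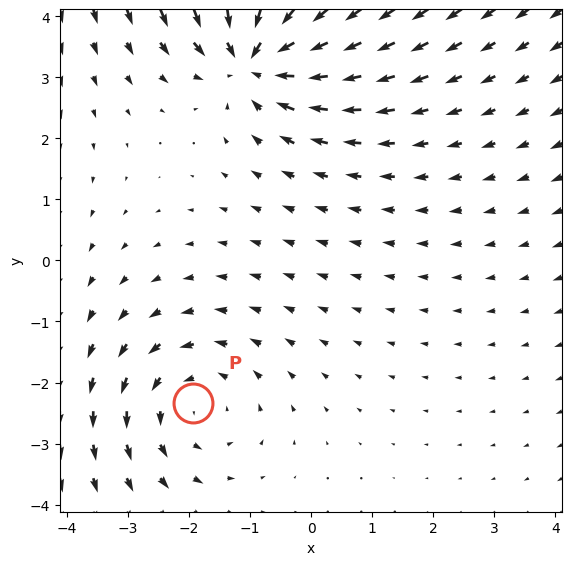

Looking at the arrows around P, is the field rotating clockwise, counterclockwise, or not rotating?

Near P at (-1.9, -2.3) the arrows circulate counterclockwise. The curl (z-component) there is about +2; positive curl means counterclockwise rotation.

counterclockwise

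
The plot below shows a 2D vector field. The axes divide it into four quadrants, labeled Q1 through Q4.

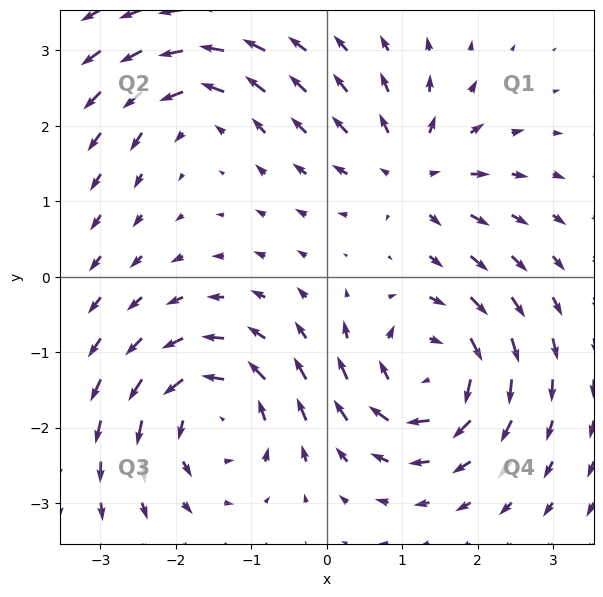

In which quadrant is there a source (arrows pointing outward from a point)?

The source sits at approximately (1.1, 1.4), which lies in quadrant Q1. The divergence there is about +4, positive as expected for a source.

Q1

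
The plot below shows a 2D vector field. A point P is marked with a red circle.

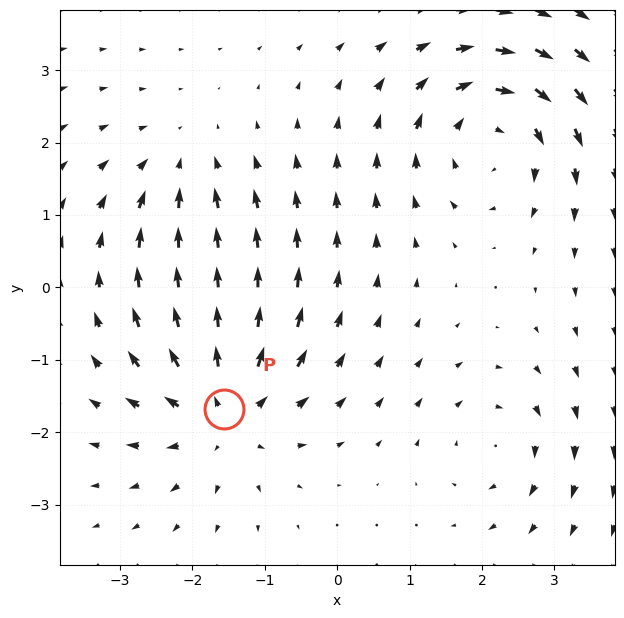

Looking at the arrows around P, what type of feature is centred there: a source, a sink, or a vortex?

source

At P (-1.6, -1.7) the arrows spread outward. Divergence about +5, curl ≈0 — positive divergence with near-zero curl is a source.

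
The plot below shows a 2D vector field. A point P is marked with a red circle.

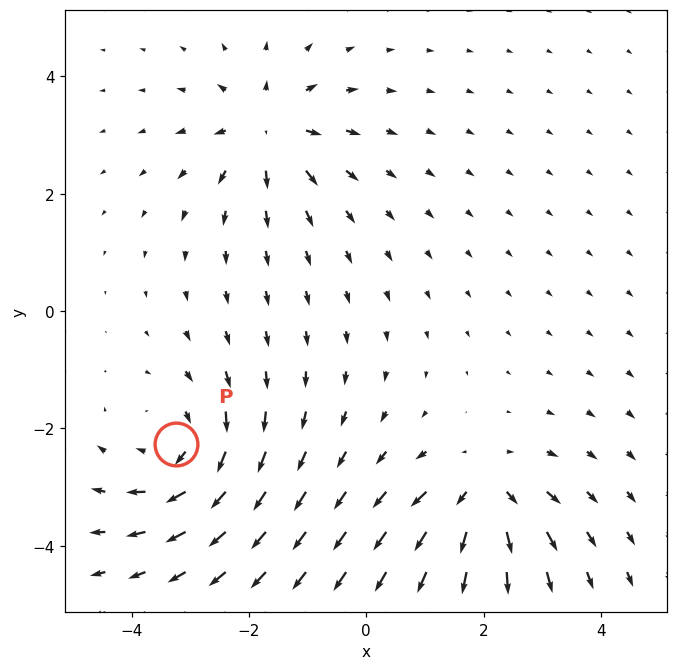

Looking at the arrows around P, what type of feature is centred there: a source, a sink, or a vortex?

vortex

At P (-3.2, -2.3) the arrows circulate clockwise. Divergence ≈0, curl about -5 — near-zero divergence with nonzero curl is a vortex.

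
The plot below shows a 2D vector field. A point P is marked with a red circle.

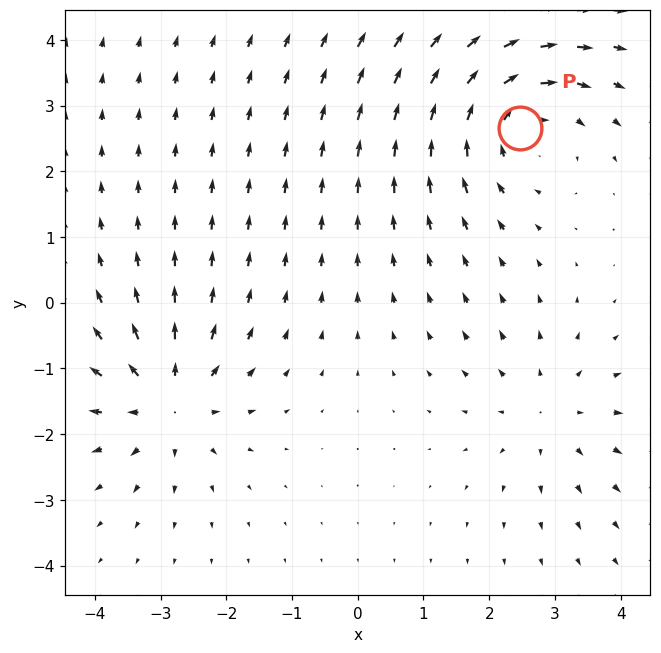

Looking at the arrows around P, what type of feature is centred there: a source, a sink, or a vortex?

At P (2.5, 2.7) the arrows circulate clockwise. Divergence ≈0, curl about -4 — near-zero divergence with nonzero curl is a vortex.

vortex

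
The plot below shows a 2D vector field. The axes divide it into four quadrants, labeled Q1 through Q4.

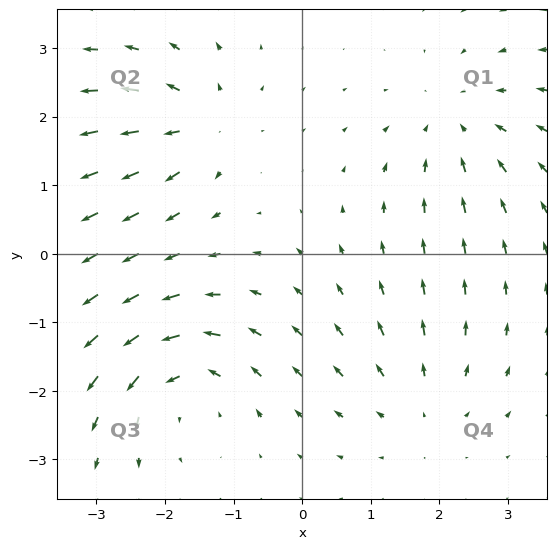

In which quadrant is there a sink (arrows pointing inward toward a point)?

Q1

The sink sits at approximately (2.3, 1.9), which lies in quadrant Q1. The divergence there is about -4, negative as expected for a sink.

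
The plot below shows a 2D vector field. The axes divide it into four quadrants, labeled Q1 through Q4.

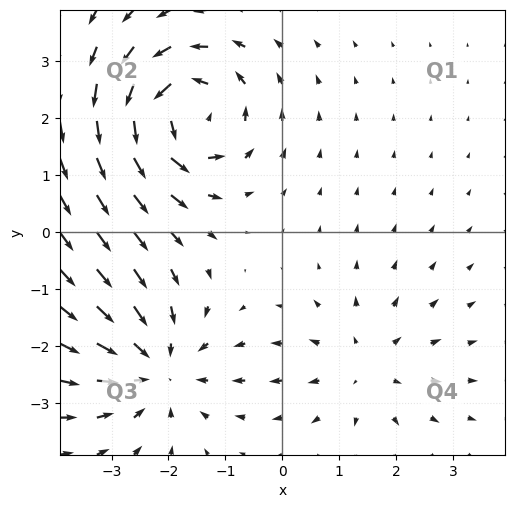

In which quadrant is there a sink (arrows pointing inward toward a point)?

Q3

The sink sits at approximately (-2.2, -2.4), which lies in quadrant Q3. The divergence there is about -4, negative as expected for a sink.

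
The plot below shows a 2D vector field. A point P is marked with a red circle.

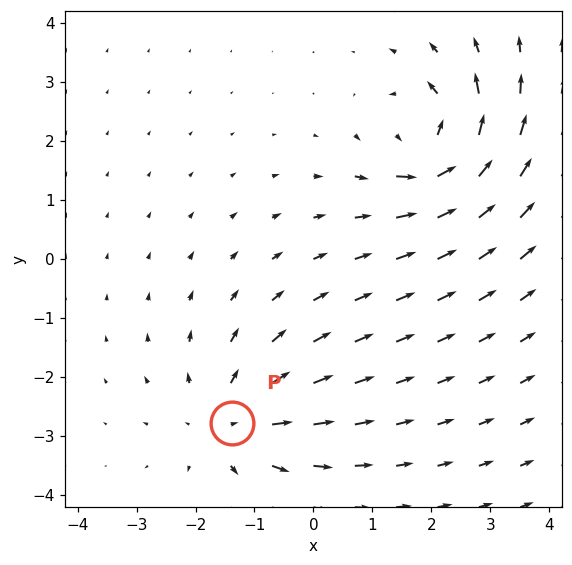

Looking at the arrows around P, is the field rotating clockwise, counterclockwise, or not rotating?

not rotating

Near P at (-1.4, -2.8) the arrows show no circulation. The curl there is ≈0.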